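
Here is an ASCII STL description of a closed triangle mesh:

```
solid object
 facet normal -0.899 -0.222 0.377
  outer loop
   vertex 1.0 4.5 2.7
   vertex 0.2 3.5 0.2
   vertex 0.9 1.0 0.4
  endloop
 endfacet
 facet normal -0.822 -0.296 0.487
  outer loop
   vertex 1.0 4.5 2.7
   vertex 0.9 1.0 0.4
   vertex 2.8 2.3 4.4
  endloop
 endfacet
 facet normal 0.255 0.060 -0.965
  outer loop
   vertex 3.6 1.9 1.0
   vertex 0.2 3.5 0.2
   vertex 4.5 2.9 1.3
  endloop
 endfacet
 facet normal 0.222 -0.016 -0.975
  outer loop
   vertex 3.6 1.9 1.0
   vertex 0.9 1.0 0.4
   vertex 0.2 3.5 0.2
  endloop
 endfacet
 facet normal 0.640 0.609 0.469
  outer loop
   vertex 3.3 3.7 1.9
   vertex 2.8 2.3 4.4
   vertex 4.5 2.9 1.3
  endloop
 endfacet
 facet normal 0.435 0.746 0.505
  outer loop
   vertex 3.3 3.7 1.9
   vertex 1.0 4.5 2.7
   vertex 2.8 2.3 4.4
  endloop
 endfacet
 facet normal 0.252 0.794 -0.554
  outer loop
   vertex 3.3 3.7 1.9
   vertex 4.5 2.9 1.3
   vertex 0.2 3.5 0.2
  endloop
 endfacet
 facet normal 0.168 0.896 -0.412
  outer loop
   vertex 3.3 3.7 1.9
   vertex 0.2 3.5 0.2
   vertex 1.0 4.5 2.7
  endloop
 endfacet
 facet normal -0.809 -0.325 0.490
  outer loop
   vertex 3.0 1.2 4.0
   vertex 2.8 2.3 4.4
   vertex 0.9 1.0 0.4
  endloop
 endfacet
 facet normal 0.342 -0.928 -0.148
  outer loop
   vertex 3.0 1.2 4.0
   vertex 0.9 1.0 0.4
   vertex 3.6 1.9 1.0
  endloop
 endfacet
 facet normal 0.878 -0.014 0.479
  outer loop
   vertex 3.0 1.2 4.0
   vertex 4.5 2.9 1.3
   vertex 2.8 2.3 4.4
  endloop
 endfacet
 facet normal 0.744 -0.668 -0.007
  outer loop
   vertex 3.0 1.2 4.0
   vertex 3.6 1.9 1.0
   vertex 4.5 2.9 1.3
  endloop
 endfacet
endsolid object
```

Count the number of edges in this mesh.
18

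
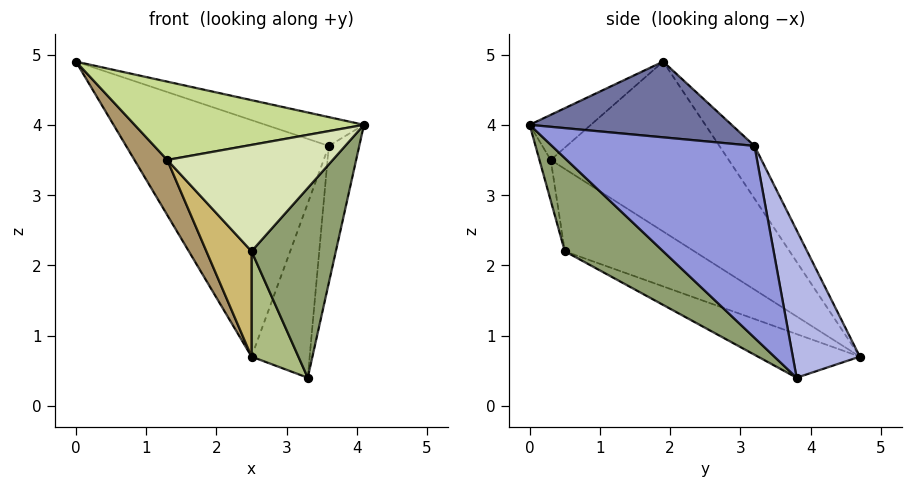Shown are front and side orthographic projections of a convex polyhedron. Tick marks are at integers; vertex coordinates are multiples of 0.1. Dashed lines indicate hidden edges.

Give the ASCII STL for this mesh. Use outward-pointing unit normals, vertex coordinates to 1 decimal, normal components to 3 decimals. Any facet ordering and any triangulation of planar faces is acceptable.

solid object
 facet normal 0.270 0.132 0.954
  outer loop
   vertex 3.6 3.2 3.7
   vertex 0.0 1.9 4.9
   vertex 4.1 0.0 4.0
  endloop
 endfacet
 facet normal -0.149 0.861 0.485
  outer loop
   vertex 3.6 3.2 3.7
   vertex 2.5 4.7 0.7
   vertex 0.0 1.9 4.9
  endloop
 endfacet
 facet normal 0.987 0.148 -0.063
  outer loop
   vertex 3.6 3.2 3.7
   vertex 4.1 0.0 4.0
   vertex 3.3 3.8 0.4
  endloop
 endfacet
 facet normal 0.755 0.654 0.050
  outer loop
   vertex 3.6 3.2 3.7
   vertex 3.3 3.8 0.4
   vertex 2.5 4.7 0.7
  endloop
 endfacet
 facet normal 0.577 -0.494 -0.650
  outer loop
   vertex 2.5 0.5 2.2
   vertex 3.3 3.8 0.4
   vertex 4.1 0.0 4.0
  endloop
 endfacet
 facet normal -0.590 -0.271 -0.760
  outer loop
   vertex 2.5 0.5 2.2
   vertex 2.5 4.7 0.7
   vertex 3.3 3.8 0.4
  endloop
 endfacet
 facet normal -0.195 -0.731 0.654
  outer loop
   vertex 1.3 0.3 3.5
   vertex 4.1 0.0 4.0
   vertex 0.0 1.9 4.9
  endloop
 endfacet
 facet normal -0.067 -0.975 -0.212
  outer loop
   vertex 1.3 0.3 3.5
   vertex 2.5 0.5 2.2
   vertex 4.1 0.0 4.0
  endloop
 endfacet
 facet normal -0.803 -0.148 -0.577
  outer loop
   vertex 1.3 0.3 3.5
   vertex 0.0 1.9 4.9
   vertex 2.5 4.7 0.7
  endloop
 endfacet
 facet normal -0.694 -0.242 -0.678
  outer loop
   vertex 1.3 0.3 3.5
   vertex 2.5 4.7 0.7
   vertex 2.5 0.5 2.2
  endloop
 endfacet
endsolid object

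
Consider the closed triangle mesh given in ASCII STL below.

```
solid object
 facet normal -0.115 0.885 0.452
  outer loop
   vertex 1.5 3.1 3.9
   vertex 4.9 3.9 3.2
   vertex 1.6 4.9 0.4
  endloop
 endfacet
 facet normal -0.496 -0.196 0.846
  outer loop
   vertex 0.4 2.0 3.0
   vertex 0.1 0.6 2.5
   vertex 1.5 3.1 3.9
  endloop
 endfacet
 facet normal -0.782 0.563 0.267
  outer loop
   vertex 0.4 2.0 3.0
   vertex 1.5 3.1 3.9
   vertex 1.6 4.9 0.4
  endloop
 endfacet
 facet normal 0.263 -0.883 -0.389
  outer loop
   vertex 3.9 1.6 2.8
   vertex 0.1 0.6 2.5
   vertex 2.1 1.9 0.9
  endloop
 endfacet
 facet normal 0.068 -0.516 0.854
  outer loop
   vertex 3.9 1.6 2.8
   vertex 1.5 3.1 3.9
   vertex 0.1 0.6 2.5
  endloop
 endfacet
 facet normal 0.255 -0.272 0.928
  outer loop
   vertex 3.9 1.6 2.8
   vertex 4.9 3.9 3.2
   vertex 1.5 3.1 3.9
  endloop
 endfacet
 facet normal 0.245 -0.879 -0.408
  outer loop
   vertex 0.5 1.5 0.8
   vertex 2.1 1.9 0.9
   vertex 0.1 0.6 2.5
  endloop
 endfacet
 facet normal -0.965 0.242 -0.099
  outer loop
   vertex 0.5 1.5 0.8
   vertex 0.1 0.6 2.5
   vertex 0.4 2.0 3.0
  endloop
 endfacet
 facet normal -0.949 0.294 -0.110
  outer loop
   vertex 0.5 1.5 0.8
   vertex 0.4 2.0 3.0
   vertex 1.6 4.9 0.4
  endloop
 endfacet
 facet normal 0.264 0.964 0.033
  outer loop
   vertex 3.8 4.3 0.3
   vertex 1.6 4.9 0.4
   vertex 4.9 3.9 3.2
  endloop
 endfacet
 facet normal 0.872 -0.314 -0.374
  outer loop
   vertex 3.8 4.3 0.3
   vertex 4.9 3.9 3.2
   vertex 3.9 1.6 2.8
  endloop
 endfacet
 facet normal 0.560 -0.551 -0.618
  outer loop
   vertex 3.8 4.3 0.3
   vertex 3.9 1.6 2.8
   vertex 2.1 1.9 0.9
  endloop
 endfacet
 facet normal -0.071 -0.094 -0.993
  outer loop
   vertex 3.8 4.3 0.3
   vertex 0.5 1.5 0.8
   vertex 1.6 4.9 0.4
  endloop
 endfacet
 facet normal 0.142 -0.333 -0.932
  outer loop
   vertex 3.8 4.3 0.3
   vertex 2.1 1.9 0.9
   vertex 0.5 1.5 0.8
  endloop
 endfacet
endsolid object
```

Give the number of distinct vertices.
9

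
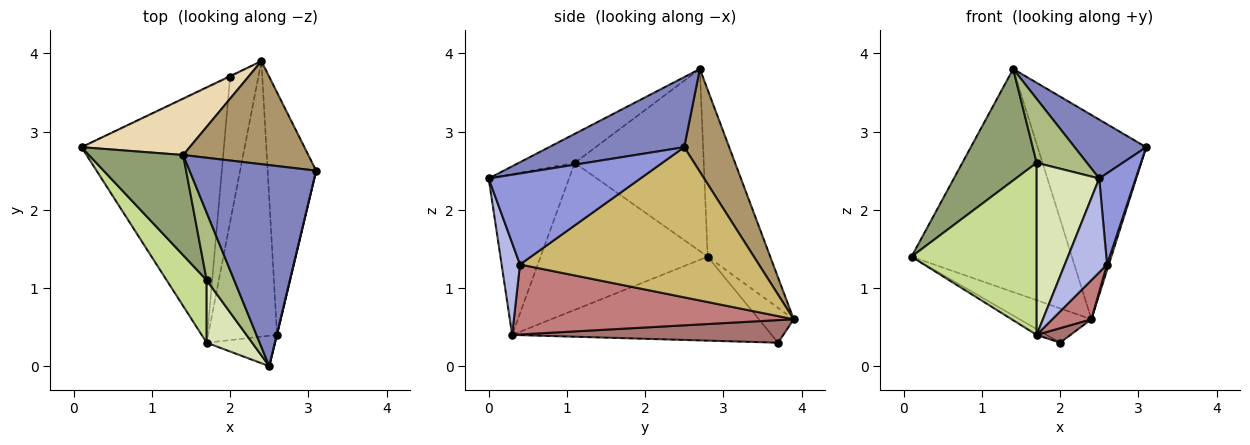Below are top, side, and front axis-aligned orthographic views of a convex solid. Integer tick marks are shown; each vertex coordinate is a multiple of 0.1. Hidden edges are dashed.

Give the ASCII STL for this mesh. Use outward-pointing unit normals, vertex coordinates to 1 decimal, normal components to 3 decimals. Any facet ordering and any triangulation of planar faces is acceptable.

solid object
 facet normal -0.508 0.019 -0.861
  outer loop
   vertex 1.7 0.3 0.4
   vertex 0.1 2.8 1.4
   vertex 2.0 3.7 0.3
  endloop
 endfacet
 facet normal 0.469 -0.248 0.847
  outer loop
   vertex 1.4 2.7 3.8
   vertex 2.5 0.0 2.4
   vertex 3.1 2.5 2.8
  endloop
 endfacet
 facet normal 0.972 -0.234 0.003
  outer loop
   vertex 2.6 0.4 1.3
   vertex 3.1 2.5 2.8
   vertex 2.5 0.0 2.4
  endloop
 endfacet
 facet normal 0.383 -0.879 -0.285
  outer loop
   vertex 2.6 0.4 1.3
   vertex 2.5 0.0 2.4
   vertex 1.7 0.3 0.4
  endloop
 endfacet
 facet normal -0.791 -0.455 0.409
  outer loop
   vertex 1.7 1.1 2.6
   vertex 1.4 2.7 3.8
   vertex 0.1 2.8 1.4
  endloop
 endfacet
 facet normal -0.607 -0.546 0.577
  outer loop
   vertex 1.7 1.1 2.6
   vertex 2.5 0.0 2.4
   vertex 1.4 2.7 3.8
  endloop
 endfacet
 facet normal -0.782 -0.586 0.213
  outer loop
   vertex 1.7 1.1 2.6
   vertex 0.1 2.8 1.4
   vertex 1.7 0.3 0.4
  endloop
 endfacet
 facet normal -0.770 -0.600 0.218
  outer loop
   vertex 1.7 1.1 2.6
   vertex 1.7 0.3 0.4
   vertex 2.5 0.0 2.4
  endloop
 endfacet
 facet normal 0.347 0.837 0.422
  outer loop
   vertex 2.4 3.9 0.6
   vertex 1.4 2.7 3.8
   vertex 3.1 2.5 2.8
  endloop
 endfacet
 facet normal 0.952 -0.007 -0.307
  outer loop
   vertex 2.4 3.9 0.6
   vertex 3.1 2.5 2.8
   vertex 2.6 0.4 1.3
  endloop
 endfacet
 facet normal -0.436 0.900 -0.018
  outer loop
   vertex 2.4 3.9 0.6
   vertex 2.0 3.7 0.3
   vertex 0.1 2.8 1.4
  endloop
 endfacet
 facet normal -0.354 0.907 0.229
  outer loop
   vertex 2.4 3.9 0.6
   vertex 0.1 2.8 1.4
   vertex 1.4 2.7 3.8
  endloop
 endfacet
 facet normal 0.623 -0.078 -0.778
  outer loop
   vertex 2.4 3.9 0.6
   vertex 1.7 0.3 0.4
   vertex 2.0 3.7 0.3
  endloop
 endfacet
 facet normal 0.709 -0.099 -0.698
  outer loop
   vertex 2.4 3.9 0.6
   vertex 2.6 0.4 1.3
   vertex 1.7 0.3 0.4
  endloop
 endfacet
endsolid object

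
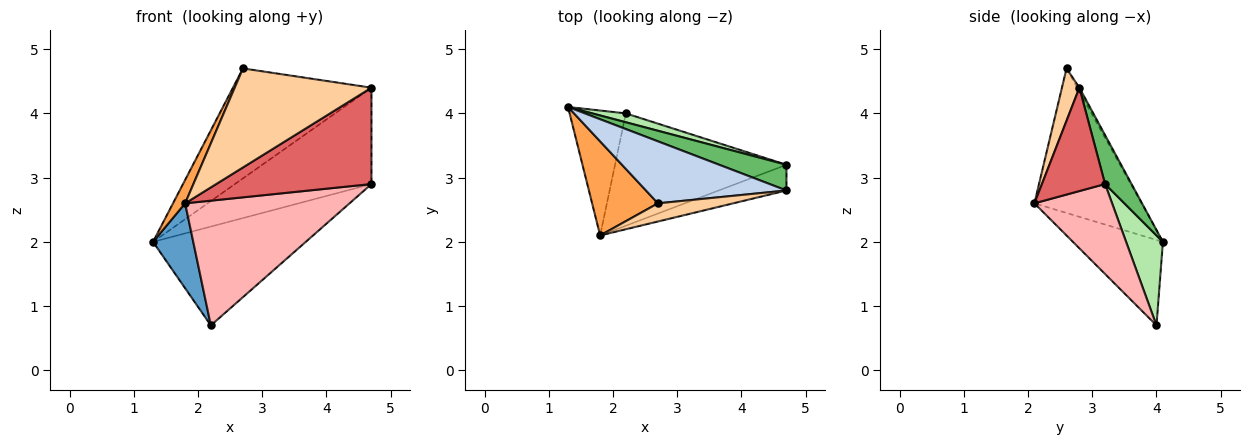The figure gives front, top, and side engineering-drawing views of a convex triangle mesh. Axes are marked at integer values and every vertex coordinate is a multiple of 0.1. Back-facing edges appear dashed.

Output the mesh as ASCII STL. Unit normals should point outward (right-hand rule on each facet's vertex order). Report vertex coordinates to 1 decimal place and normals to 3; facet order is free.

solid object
 facet normal -0.783 -0.350 -0.515
  outer loop
   vertex 2.2 4.0 0.7
   vertex 1.8 2.1 2.6
   vertex 1.3 4.1 2.0
  endloop
 endfacet
 facet normal -0.013 0.871 0.491
  outer loop
   vertex 2.7 2.6 4.7
   vertex 4.7 2.8 4.4
   vertex 1.3 4.1 2.0
  endloop
 endfacet
 facet normal -0.905 -0.103 0.412
  outer loop
   vertex 2.7 2.6 4.7
   vertex 1.3 4.1 2.0
   vertex 1.8 2.1 2.6
  endloop
 endfacet
 facet normal 0.124 -0.976 0.179
  outer loop
   vertex 2.7 2.6 4.7
   vertex 1.8 2.1 2.6
   vertex 4.7 2.8 4.4
  endloop
 endfacet
 facet normal 0.184 0.950 0.253
  outer loop
   vertex 4.7 3.2 2.9
   vertex 1.3 4.1 2.0
   vertex 4.7 2.8 4.4
  endloop
 endfacet
 facet normal 0.233 0.968 0.087
  outer loop
   vertex 4.7 3.2 2.9
   vertex 2.2 4.0 0.7
   vertex 1.3 4.1 2.0
  endloop
 endfacet
 facet normal 0.366 -0.899 -0.240
  outer loop
   vertex 4.7 3.2 2.9
   vertex 4.7 2.8 4.4
   vertex 1.8 2.1 2.6
  endloop
 endfacet
 facet normal 0.331 -0.701 -0.631
  outer loop
   vertex 4.7 3.2 2.9
   vertex 1.8 2.1 2.6
   vertex 2.2 4.0 0.7
  endloop
 endfacet
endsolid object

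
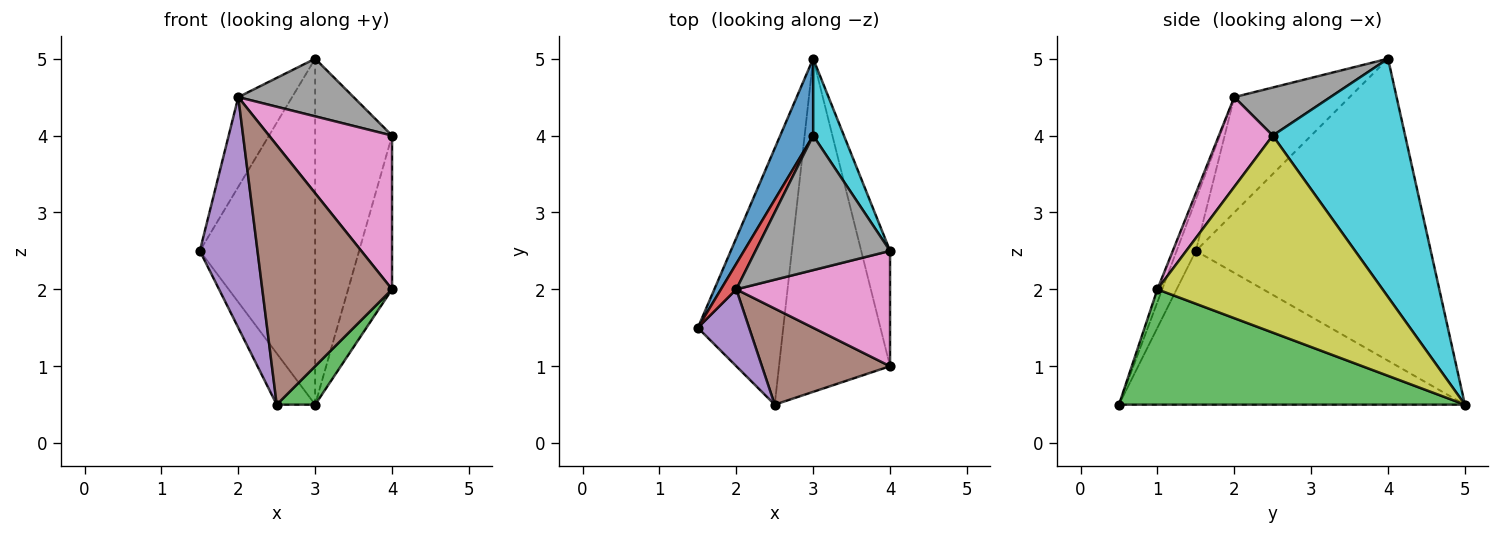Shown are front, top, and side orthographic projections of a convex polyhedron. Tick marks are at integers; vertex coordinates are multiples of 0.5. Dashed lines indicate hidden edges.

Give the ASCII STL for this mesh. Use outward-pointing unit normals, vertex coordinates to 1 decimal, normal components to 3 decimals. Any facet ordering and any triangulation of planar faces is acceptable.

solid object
 facet normal -0.893 0.439 0.097
  outer loop
   vertex 3.0 4.0 5.0
   vertex 3.0 5.0 0.5
   vertex 1.5 1.5 2.5
  endloop
 endfacet
 facet normal -0.870 0.097 -0.483
  outer loop
   vertex 2.5 0.5 0.5
   vertex 1.5 1.5 2.5
   vertex 3.0 5.0 0.5
  endloop
 endfacet
 facet normal 0.718 -0.080 -0.691
  outer loop
   vertex 2.5 0.5 0.5
   vertex 3.0 5.0 0.5
   vertex 4.0 1.0 2.0
  endloop
 endfacet
 facet normal -0.900 0.420 0.120
  outer loop
   vertex 2.0 2.0 4.5
   vertex 3.0 4.0 5.0
   vertex 1.5 1.5 2.5
  endloop
 endfacet
 facet normal -0.302 -0.905 0.302
  outer loop
   vertex 2.0 2.0 4.5
   vertex 1.5 1.5 2.5
   vertex 2.5 0.5 0.5
  endloop
 endfacet
 facet normal -0.035 -0.937 0.347
  outer loop
   vertex 2.0 2.0 4.5
   vertex 2.5 0.5 0.5
   vertex 4.0 1.0 2.0
  endloop
 endfacet
 facet normal 0.330 -0.755 0.566
  outer loop
   vertex 4.0 2.5 4.0
   vertex 2.0 2.0 4.5
   vertex 4.0 1.0 2.0
  endloop
 endfacet
 facet normal 0.312 -0.374 0.873
  outer loop
   vertex 4.0 2.5 4.0
   vertex 3.0 4.0 5.0
   vertex 2.0 2.0 4.5
  endloop
 endfacet
 facet normal 0.972 0.190 -0.142
  outer loop
   vertex 4.0 2.5 4.0
   vertex 4.0 1.0 2.0
   vertex 3.0 5.0 0.5
  endloop
 endfacet
 facet normal 0.859 0.499 0.111
  outer loop
   vertex 4.0 2.5 4.0
   vertex 3.0 5.0 0.5
   vertex 3.0 4.0 5.0
  endloop
 endfacet
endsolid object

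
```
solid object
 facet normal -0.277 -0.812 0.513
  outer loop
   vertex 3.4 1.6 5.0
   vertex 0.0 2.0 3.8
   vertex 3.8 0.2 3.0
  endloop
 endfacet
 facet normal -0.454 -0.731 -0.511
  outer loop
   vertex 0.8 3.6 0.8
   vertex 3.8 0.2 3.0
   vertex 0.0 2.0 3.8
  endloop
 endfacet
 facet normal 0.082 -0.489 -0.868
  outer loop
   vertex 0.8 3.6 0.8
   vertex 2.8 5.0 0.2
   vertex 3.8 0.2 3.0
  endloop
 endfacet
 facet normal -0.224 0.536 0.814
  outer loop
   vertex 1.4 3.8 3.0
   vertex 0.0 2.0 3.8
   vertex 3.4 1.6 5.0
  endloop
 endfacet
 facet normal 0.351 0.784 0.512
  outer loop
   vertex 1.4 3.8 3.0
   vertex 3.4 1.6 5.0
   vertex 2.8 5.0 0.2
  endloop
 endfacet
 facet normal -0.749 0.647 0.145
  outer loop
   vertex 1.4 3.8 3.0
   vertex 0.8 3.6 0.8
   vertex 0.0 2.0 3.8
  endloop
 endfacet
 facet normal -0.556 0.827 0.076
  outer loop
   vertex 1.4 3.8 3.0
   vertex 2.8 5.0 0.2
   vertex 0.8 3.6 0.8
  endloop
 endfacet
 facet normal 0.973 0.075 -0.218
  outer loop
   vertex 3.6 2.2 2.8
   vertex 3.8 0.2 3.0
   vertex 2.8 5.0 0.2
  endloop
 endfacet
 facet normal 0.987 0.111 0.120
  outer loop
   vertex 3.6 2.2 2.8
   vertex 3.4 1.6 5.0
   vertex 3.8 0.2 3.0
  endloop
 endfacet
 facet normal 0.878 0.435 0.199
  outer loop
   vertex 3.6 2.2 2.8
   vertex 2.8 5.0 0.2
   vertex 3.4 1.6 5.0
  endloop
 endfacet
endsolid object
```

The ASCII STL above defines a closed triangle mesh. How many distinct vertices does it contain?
7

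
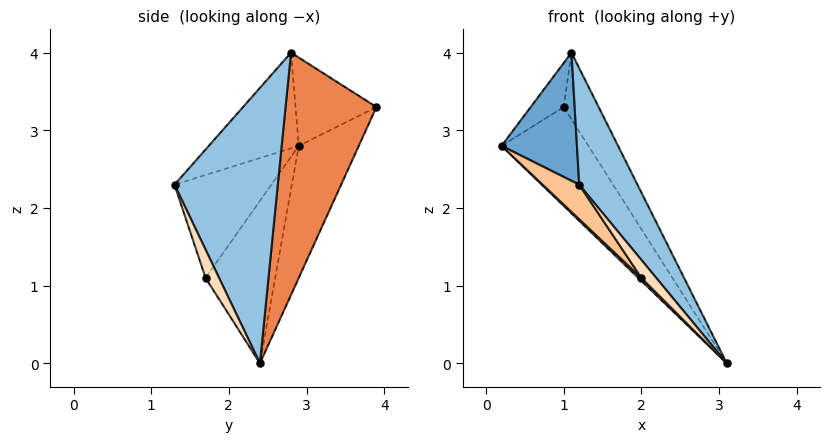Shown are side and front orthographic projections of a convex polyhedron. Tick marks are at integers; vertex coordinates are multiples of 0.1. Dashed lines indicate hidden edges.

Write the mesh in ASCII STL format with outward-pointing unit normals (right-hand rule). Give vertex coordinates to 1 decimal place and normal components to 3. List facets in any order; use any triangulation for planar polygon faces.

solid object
 facet normal -0.680 -0.569 0.462
  outer loop
   vertex 1.1 2.8 4.0
   vertex 0.2 2.9 2.8
   vertex 1.2 1.3 2.3
  endloop
 endfacet
 facet normal 0.784 -0.442 0.436
  outer loop
   vertex 1.1 2.8 4.0
   vertex 1.2 1.3 2.3
   vertex 3.1 2.4 0.0
  endloop
 endfacet
 facet normal -0.458 0.663 -0.593
  outer loop
   vertex 1.0 3.9 3.3
   vertex 3.1 2.4 0.0
   vertex 0.2 2.9 2.8
  endloop
 endfacet
 facet normal -0.749 0.306 0.587
  outer loop
   vertex 1.0 3.9 3.3
   vertex 0.2 2.9 2.8
   vertex 1.1 2.8 4.0
  endloop
 endfacet
 facet normal 0.857 0.330 0.396
  outer loop
   vertex 1.0 3.9 3.3
   vertex 1.1 2.8 4.0
   vertex 3.1 2.4 0.0
  endloop
 endfacet
 facet normal -0.697 -0.031 -0.716
  outer loop
   vertex 2.0 1.7 1.1
   vertex 0.2 2.9 2.8
   vertex 3.1 2.4 0.0
  endloop
 endfacet
 facet normal -0.752 -0.284 -0.596
  outer loop
   vertex 2.0 1.7 1.1
   vertex 1.2 1.3 2.3
   vertex 0.2 2.9 2.8
  endloop
 endfacet
 facet normal 0.659 -0.725 0.198
  outer loop
   vertex 2.0 1.7 1.1
   vertex 3.1 2.4 0.0
   vertex 1.2 1.3 2.3
  endloop
 endfacet
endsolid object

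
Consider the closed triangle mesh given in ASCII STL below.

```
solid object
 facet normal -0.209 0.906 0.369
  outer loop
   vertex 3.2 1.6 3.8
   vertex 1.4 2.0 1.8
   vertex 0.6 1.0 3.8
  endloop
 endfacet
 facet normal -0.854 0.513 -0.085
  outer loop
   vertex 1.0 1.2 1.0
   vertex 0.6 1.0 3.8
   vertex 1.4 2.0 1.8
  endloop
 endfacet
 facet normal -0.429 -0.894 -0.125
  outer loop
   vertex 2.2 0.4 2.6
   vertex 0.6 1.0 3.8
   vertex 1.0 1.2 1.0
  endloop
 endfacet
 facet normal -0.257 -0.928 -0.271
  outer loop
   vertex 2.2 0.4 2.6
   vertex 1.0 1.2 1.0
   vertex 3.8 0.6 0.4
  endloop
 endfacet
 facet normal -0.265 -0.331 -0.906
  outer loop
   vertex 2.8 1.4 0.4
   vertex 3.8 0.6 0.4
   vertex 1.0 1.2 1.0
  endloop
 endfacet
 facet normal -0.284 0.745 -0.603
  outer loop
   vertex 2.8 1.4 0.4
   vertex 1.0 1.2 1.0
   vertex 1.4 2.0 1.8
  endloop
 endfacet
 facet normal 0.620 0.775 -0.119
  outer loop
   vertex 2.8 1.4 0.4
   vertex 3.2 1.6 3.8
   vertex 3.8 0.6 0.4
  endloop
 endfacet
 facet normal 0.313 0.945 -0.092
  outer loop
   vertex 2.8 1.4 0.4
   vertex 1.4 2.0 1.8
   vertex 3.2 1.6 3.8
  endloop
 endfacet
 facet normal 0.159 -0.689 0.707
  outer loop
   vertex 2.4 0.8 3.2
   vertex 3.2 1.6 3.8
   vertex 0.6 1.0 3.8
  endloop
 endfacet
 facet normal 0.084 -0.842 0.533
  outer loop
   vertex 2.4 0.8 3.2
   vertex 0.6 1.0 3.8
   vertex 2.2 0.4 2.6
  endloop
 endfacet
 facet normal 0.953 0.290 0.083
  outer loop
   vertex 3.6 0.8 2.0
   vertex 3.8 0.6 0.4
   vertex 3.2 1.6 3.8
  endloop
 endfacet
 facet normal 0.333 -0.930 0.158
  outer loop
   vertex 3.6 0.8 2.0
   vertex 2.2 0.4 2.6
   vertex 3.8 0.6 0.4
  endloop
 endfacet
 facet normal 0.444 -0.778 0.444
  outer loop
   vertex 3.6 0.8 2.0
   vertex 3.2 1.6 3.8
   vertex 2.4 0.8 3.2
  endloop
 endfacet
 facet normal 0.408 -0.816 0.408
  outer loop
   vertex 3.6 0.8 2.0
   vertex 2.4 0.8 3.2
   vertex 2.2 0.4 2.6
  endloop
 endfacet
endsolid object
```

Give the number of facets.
14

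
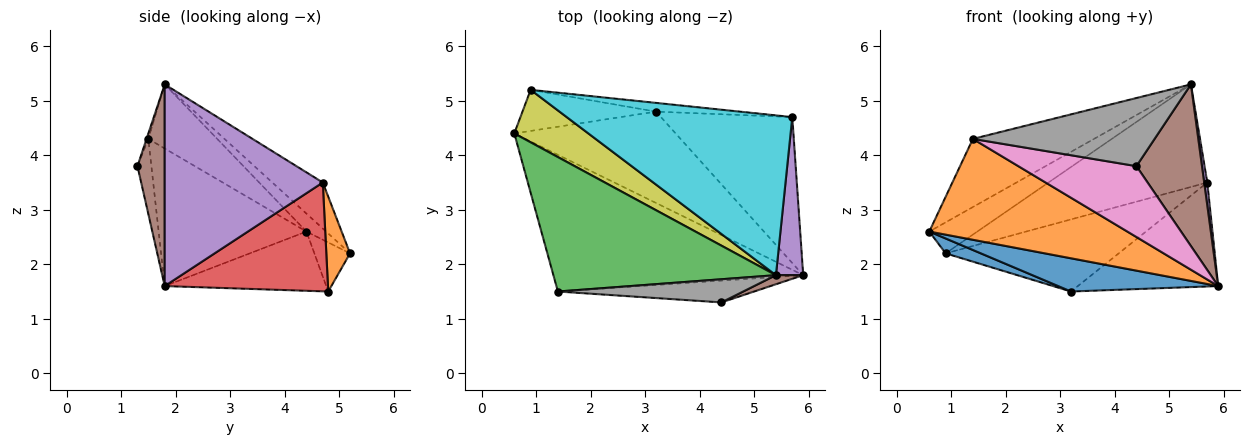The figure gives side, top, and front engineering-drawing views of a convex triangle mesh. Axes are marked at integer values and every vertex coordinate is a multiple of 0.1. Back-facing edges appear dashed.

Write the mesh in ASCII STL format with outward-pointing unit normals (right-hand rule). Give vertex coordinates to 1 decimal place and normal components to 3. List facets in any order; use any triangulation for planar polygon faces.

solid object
 facet normal -0.326 -0.323 -0.888
  outer loop
   vertex 3.2 4.8 1.5
   vertex 5.9 1.8 1.6
   vertex 0.6 4.4 2.6
  endloop
 endfacet
 facet normal -0.405 -0.543 -0.736
  outer loop
   vertex 1.4 1.5 4.3
   vertex 0.6 4.4 2.6
   vertex 5.9 1.8 1.6
  endloop
 endfacet
 facet normal -0.249 0.438 0.864
  outer loop
   vertex 1.4 1.5 4.3
   vertex 5.4 1.8 5.3
   vertex 0.6 4.4 2.6
  endloop
 endfacet
 facet normal 0.559 0.481 -0.675
  outer loop
   vertex 5.7 4.7 3.5
   vertex 5.9 1.8 1.6
   vertex 3.2 4.8 1.5
  endloop
 endfacet
 facet normal 0.991 -0.019 0.134
  outer loop
   vertex 5.7 4.7 3.5
   vertex 5.4 1.8 5.3
   vertex 5.9 1.8 1.6
  endloop
 endfacet
 facet normal 0.383 -0.922 0.052
  outer loop
   vertex 4.4 1.3 3.8
   vertex 5.9 1.8 1.6
   vertex 5.4 1.8 5.3
  endloop
 endfacet
 facet normal -0.112 -0.950 -0.292
  outer loop
   vertex 4.4 1.3 3.8
   vertex 1.4 1.5 4.3
   vertex 5.9 1.8 1.6
  endloop
 endfacet
 facet normal -0.009 -0.947 0.322
  outer loop
   vertex 4.4 1.3 3.8
   vertex 5.4 1.8 5.3
   vertex 1.4 1.5 4.3
  endloop
 endfacet
 facet normal -0.204 0.498 0.843
  outer loop
   vertex 0.9 5.2 2.2
   vertex 0.6 4.4 2.6
   vertex 5.4 1.8 5.3
  endloop
 endfacet
 facet normal -0.169 0.532 0.829
  outer loop
   vertex 0.9 5.2 2.2
   vertex 5.4 1.8 5.3
   vertex 5.7 4.7 3.5
  endloop
 endfacet
 facet normal -0.326 -0.322 -0.889
  outer loop
   vertex 0.9 5.2 2.2
   vertex 3.2 4.8 1.5
   vertex 0.6 4.4 2.6
  endloop
 endfacet
 facet normal 0.135 0.984 -0.119
  outer loop
   vertex 0.9 5.2 2.2
   vertex 5.7 4.7 3.5
   vertex 3.2 4.8 1.5
  endloop
 endfacet
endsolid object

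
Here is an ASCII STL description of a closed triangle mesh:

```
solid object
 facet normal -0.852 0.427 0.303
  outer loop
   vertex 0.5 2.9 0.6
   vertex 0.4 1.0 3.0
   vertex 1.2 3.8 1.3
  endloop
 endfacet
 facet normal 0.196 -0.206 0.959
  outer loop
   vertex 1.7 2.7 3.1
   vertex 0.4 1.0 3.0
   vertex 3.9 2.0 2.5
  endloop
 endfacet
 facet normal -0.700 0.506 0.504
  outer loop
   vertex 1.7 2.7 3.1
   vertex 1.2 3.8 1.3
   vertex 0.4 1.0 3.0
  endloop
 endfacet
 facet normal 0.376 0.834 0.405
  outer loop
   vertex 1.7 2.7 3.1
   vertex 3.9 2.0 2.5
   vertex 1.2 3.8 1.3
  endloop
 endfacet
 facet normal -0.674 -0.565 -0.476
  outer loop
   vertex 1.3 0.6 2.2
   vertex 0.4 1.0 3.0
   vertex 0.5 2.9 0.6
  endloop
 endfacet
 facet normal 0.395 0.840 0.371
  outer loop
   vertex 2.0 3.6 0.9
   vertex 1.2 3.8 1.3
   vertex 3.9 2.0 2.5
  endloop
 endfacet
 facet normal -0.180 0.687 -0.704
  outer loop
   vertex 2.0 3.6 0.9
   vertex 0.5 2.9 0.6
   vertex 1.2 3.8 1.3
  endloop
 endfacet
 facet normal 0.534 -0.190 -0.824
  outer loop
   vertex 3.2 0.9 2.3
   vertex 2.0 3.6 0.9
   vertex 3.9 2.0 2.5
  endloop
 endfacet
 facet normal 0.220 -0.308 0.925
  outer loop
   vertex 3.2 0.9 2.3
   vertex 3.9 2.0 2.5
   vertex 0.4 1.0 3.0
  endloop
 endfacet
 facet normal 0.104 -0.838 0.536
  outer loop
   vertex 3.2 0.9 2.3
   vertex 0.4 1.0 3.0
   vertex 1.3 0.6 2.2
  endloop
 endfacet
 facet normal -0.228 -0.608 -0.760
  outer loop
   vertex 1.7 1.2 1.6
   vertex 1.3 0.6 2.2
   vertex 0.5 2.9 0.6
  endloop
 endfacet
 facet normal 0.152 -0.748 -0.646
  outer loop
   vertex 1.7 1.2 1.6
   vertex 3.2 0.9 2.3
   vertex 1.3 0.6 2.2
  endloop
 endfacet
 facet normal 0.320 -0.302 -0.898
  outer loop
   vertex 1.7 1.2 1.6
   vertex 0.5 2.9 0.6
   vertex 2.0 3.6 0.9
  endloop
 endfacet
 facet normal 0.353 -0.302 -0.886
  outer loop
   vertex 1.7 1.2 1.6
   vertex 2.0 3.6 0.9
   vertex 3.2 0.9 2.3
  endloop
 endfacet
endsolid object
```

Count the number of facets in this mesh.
14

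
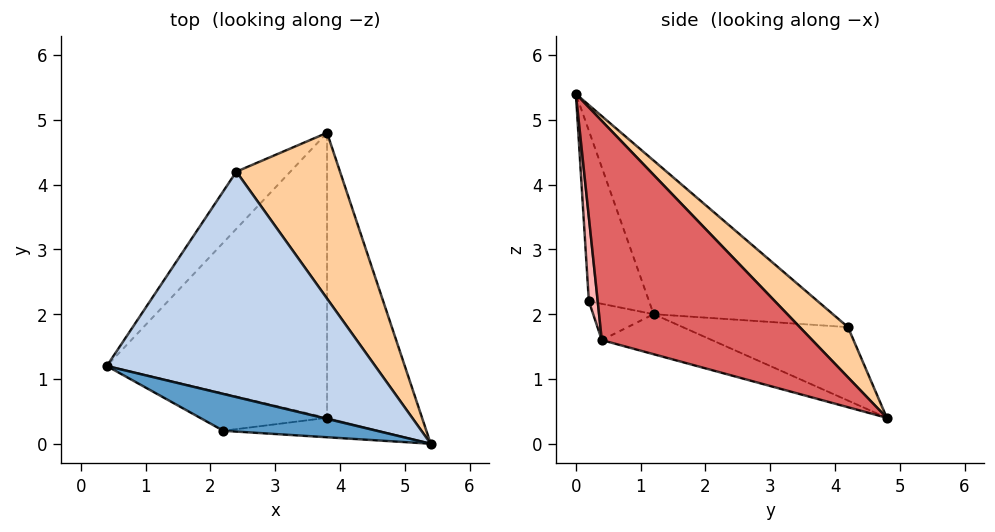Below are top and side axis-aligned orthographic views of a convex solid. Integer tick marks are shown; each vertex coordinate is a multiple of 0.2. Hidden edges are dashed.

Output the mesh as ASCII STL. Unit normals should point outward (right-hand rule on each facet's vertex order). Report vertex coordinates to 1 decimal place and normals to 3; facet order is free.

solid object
 facet normal -0.475 -0.770 0.427
  outer loop
   vertex 2.2 0.2 2.2
   vertex 5.4 0.0 5.4
   vertex 0.4 1.2 2.0
  endloop
 endfacet
 facet normal -0.463 0.363 0.809
  outer loop
   vertex 2.4 4.2 1.8
   vertex 0.4 1.2 2.0
   vertex 5.4 0.0 5.4
  endloop
 endfacet
 facet normal -0.721 0.445 -0.530
  outer loop
   vertex 2.4 4.2 1.8
   vertex 3.8 4.8 0.4
   vertex 0.4 1.2 2.0
  endloop
 endfacet
 facet normal 0.296 0.735 0.611
  outer loop
   vertex 2.4 4.2 1.8
   vertex 5.4 0.0 5.4
   vertex 3.8 4.8 0.4
  endloop
 endfacet
 facet normal -0.173 -0.259 -0.950
  outer loop
   vertex 3.8 0.4 1.6
   vertex 0.4 1.2 2.0
   vertex 3.8 4.8 0.4
  endloop
 endfacet
 facet normal -0.226 -0.566 -0.793
  outer loop
   vertex 3.8 0.4 1.6
   vertex 2.2 0.2 2.2
   vertex 0.4 1.2 2.0
  endloop
 endfacet
 facet normal 0.912 -0.108 -0.395
  outer loop
   vertex 3.8 0.4 1.6
   vertex 3.8 4.8 0.4
   vertex 5.4 0.0 5.4
  endloop
 endfacet
 facet normal 0.073 -0.988 -0.135
  outer loop
   vertex 3.8 0.4 1.6
   vertex 5.4 0.0 5.4
   vertex 2.2 0.2 2.2
  endloop
 endfacet
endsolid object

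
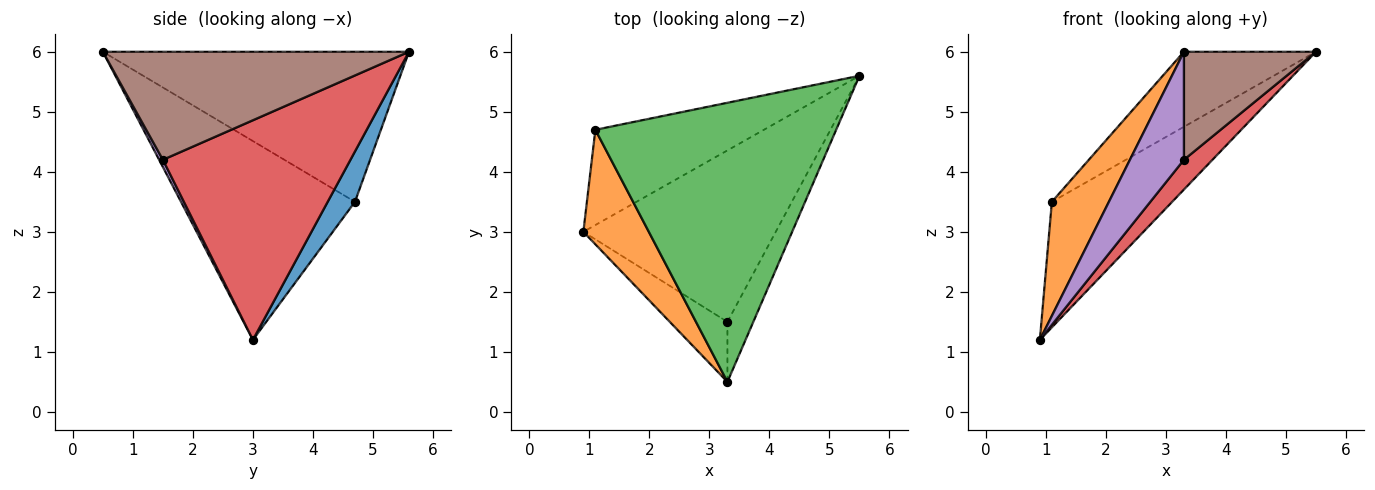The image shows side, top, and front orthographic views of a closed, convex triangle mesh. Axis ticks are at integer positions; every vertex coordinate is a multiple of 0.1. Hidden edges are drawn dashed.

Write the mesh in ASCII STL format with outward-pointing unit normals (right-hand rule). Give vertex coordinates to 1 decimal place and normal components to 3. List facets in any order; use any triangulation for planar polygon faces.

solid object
 facet normal 0.178 0.784 -0.595
  outer loop
   vertex 1.1 4.7 3.5
   vertex 5.5 5.6 6.0
   vertex 0.9 3.0 1.2
  endloop
 endfacet
 facet normal -0.907 -0.297 0.299
  outer loop
   vertex 1.1 4.7 3.5
   vertex 0.9 3.0 1.2
   vertex 3.3 0.5 6.0
  endloop
 endfacet
 facet normal -0.516 0.222 0.827
  outer loop
   vertex 1.1 4.7 3.5
   vertex 3.3 0.5 6.0
   vertex 5.5 5.6 6.0
  endloop
 endfacet
 facet normal 0.747 -0.114 -0.655
  outer loop
   vertex 3.3 1.5 4.2
   vertex 0.9 3.0 1.2
   vertex 5.5 5.6 6.0
  endloop
 endfacet
 facet normal 0.061 -0.873 -0.485
  outer loop
   vertex 3.3 1.5 4.2
   vertex 3.3 0.5 6.0
   vertex 0.9 3.0 1.2
  endloop
 endfacet
 facet normal 0.897 -0.387 -0.215
  outer loop
   vertex 3.3 1.5 4.2
   vertex 5.5 5.6 6.0
   vertex 3.3 0.5 6.0
  endloop
 endfacet
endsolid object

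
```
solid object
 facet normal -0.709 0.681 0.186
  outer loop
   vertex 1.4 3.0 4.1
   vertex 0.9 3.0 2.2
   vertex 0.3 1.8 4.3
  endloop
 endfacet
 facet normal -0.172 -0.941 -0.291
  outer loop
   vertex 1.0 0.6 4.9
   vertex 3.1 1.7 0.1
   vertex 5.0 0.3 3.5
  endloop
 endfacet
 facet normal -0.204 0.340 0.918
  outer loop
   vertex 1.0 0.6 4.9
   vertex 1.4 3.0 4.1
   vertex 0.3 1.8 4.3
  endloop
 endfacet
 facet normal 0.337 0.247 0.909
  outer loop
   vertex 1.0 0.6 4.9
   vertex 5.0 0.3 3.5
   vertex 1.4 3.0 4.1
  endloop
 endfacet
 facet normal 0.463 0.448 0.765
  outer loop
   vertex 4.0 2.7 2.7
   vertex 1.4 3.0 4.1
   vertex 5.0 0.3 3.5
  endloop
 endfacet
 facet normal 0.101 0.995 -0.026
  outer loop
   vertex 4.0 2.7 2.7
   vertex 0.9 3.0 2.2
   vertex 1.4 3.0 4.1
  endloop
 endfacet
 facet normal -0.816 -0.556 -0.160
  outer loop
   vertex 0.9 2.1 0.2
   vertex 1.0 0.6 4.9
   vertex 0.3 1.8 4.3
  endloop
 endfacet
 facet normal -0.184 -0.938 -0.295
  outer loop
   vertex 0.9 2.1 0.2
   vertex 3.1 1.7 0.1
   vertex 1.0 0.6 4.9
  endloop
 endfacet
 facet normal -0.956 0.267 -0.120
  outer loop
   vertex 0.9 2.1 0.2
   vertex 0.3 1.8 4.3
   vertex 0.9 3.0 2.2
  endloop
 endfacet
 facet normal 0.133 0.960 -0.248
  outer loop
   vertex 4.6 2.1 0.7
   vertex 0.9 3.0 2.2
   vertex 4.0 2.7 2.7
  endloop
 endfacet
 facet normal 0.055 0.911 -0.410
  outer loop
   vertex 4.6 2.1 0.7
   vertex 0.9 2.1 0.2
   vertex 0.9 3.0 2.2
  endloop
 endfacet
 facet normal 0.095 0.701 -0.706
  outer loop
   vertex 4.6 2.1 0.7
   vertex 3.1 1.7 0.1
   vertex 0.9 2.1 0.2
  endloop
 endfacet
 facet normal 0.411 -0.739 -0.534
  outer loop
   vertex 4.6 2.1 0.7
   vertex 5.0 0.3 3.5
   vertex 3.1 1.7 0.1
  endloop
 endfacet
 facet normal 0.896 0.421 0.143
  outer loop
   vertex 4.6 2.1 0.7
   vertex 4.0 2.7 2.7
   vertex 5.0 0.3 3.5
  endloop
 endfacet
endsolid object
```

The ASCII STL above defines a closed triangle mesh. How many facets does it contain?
14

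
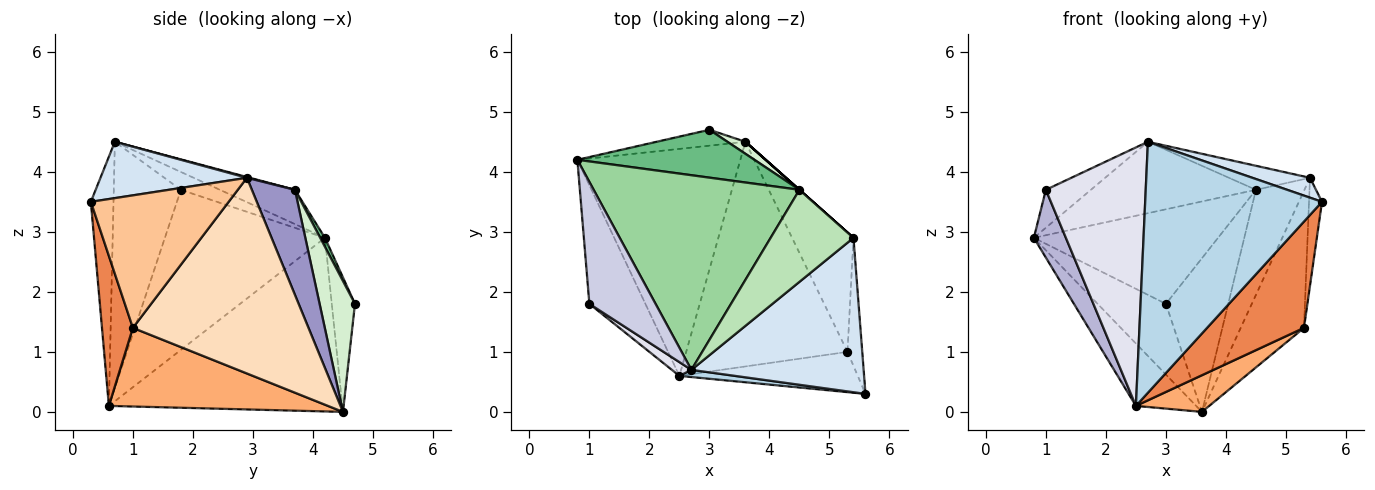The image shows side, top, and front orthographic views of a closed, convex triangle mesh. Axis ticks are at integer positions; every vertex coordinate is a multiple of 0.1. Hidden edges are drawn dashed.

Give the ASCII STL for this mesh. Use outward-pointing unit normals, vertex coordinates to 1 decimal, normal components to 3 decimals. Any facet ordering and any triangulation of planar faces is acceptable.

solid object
 facet normal -0.314 0.926 -0.208
  outer loop
   vertex 3.0 4.7 1.8
   vertex 3.6 4.5 0.0
   vertex 0.8 4.2 2.9
  endloop
 endfacet
 facet normal -0.716 0.185 -0.673
  outer loop
   vertex 2.5 0.6 0.1
   vertex 0.8 4.2 2.9
   vertex 3.6 4.5 0.0
  endloop
 endfacet
 facet normal -0.127 -0.991 0.028
  outer loop
   vertex 2.7 0.7 4.5
   vertex 2.5 0.6 0.1
   vertex 5.6 0.3 3.5
  endloop
 endfacet
 facet normal 0.309 -0.121 0.943
  outer loop
   vertex 2.7 0.7 4.5
   vertex 5.6 0.3 3.5
   vertex 5.4 2.9 3.9
  endloop
 endfacet
 facet normal 0.286 -0.896 -0.340
  outer loop
   vertex 5.3 1.0 1.4
   vertex 5.6 0.3 3.5
   vertex 2.5 0.6 0.1
  endloop
 endfacet
 facet normal 0.434 -0.145 -0.889
  outer loop
   vertex 5.3 1.0 1.4
   vertex 2.5 0.6 0.1
   vertex 3.6 4.5 0.0
  endloop
 endfacet
 facet normal 0.990 0.093 -0.110
  outer loop
   vertex 5.3 1.0 1.4
   vertex 5.4 2.9 3.9
   vertex 5.6 0.3 3.5
  endloop
 endfacet
 facet normal 0.902 0.325 -0.283
  outer loop
   vertex 5.3 1.0 1.4
   vertex 3.6 4.5 0.0
   vertex 5.4 2.9 3.9
  endloop
 endfacet
 facet normal 0.023 0.892 0.451
  outer loop
   vertex 4.5 3.7 3.7
   vertex 3.0 4.7 1.8
   vertex 0.8 4.2 2.9
  endloop
 endfacet
 facet normal -0.155 0.340 0.928
  outer loop
   vertex 4.5 3.7 3.7
   vertex 0.8 4.2 2.9
   vertex 2.7 0.7 4.5
  endloop
 endfacet
 facet normal 0.009 0.252 0.968
  outer loop
   vertex 4.5 3.7 3.7
   vertex 2.7 0.7 4.5
   vertex 5.4 2.9 3.9
  endloop
 endfacet
 facet normal 0.493 0.868 0.068
  outer loop
   vertex 4.5 3.7 3.7
   vertex 3.6 4.5 0.0
   vertex 3.0 4.7 1.8
  endloop
 endfacet
 facet normal 0.664 0.747 0.000
  outer loop
   vertex 4.5 3.7 3.7
   vertex 5.4 2.9 3.9
   vertex 3.6 4.5 0.0
  endloop
 endfacet
 facet normal -0.927 -0.185 -0.325
  outer loop
   vertex 1.0 1.8 3.7
   vertex 0.8 4.2 2.9
   vertex 2.5 0.6 0.1
  endloop
 endfacet
 facet normal -0.249 0.288 0.925
  outer loop
   vertex 1.0 1.8 3.7
   vertex 2.7 0.7 4.5
   vertex 0.8 4.2 2.9
  endloop
 endfacet
 facet normal -0.557 -0.829 0.044
  outer loop
   vertex 1.0 1.8 3.7
   vertex 2.5 0.6 0.1
   vertex 2.7 0.7 4.5
  endloop
 endfacet
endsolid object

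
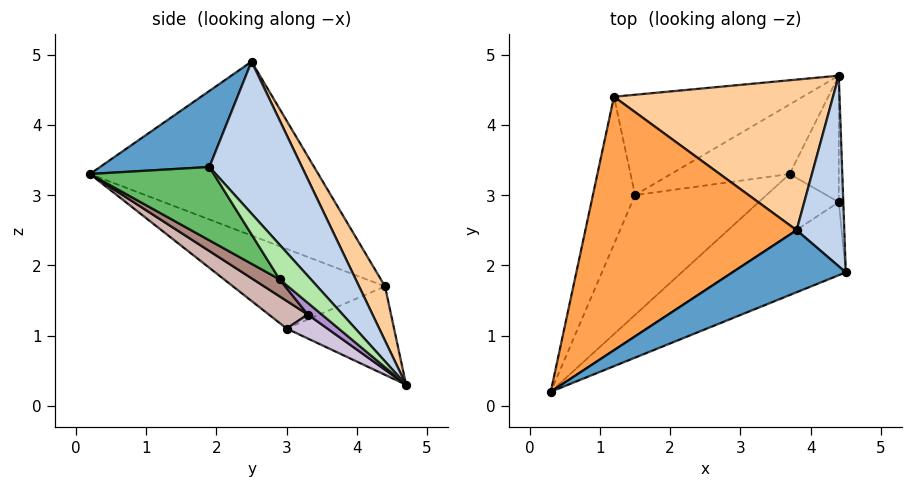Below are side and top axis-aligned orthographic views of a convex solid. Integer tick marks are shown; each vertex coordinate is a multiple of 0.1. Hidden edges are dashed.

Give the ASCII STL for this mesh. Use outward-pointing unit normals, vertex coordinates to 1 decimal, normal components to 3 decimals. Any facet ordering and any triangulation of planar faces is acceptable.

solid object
 facet normal 0.320 -0.819 0.477
  outer loop
   vertex 3.8 2.5 4.9
   vertex 0.3 0.2 3.3
   vertex 4.5 1.9 3.4
  endloop
 endfacet
 facet normal 0.896 0.343 0.281
  outer loop
   vertex 3.8 2.5 4.9
   vertex 4.5 1.9 3.4
   vertex 4.4 4.7 0.3
  endloop
 endfacet
 facet normal -0.584 0.395 0.709
  outer loop
   vertex 1.2 4.4 1.7
   vertex 0.3 0.2 3.3
   vertex 3.8 2.5 4.9
  endloop
 endfacet
 facet normal 0.109 0.891 0.440
  outer loop
   vertex 1.2 4.4 1.7
   vertex 3.8 2.5 4.9
   vertex 4.4 4.7 0.3
  endloop
 endfacet
 facet normal 0.332 -0.790 -0.515
  outer loop
   vertex 4.4 2.9 1.8
   vertex 4.5 1.9 3.4
   vertex 0.3 0.2 3.3
  endloop
 endfacet
 facet normal 0.986 -0.107 -0.129
  outer loop
   vertex 4.4 2.9 1.8
   vertex 4.4 4.7 0.3
   vertex 4.5 1.9 3.4
  endloop
 endfacet
 facet normal -0.884 0.011 -0.468
  outer loop
   vertex 1.5 3.0 1.1
   vertex 0.3 0.2 3.3
   vertex 1.2 4.4 1.7
  endloop
 endfacet
 facet normal -0.406 0.285 -0.868
  outer loop
   vertex 1.5 3.0 1.1
   vertex 1.2 4.4 1.7
   vertex 4.4 4.7 0.3
  endloop
 endfacet
 facet normal 0.180 -0.630 -0.756
  outer loop
   vertex 3.7 3.3 1.3
   vertex 4.4 4.7 0.3
   vertex 4.4 2.9 1.8
  endloop
 endfacet
 facet normal 0.155 -0.624 -0.766
  outer loop
   vertex 3.7 3.3 1.3
   vertex 1.5 3.0 1.1
   vertex 4.4 4.7 0.3
  endloop
 endfacet
 facet normal 0.158 -0.652 -0.742
  outer loop
   vertex 3.7 3.3 1.3
   vertex 4.4 2.9 1.8
   vertex 0.3 0.2 3.3
  endloop
 endfacet
 facet normal 0.156 -0.651 -0.743
  outer loop
   vertex 3.7 3.3 1.3
   vertex 0.3 0.2 3.3
   vertex 1.5 3.0 1.1
  endloop
 endfacet
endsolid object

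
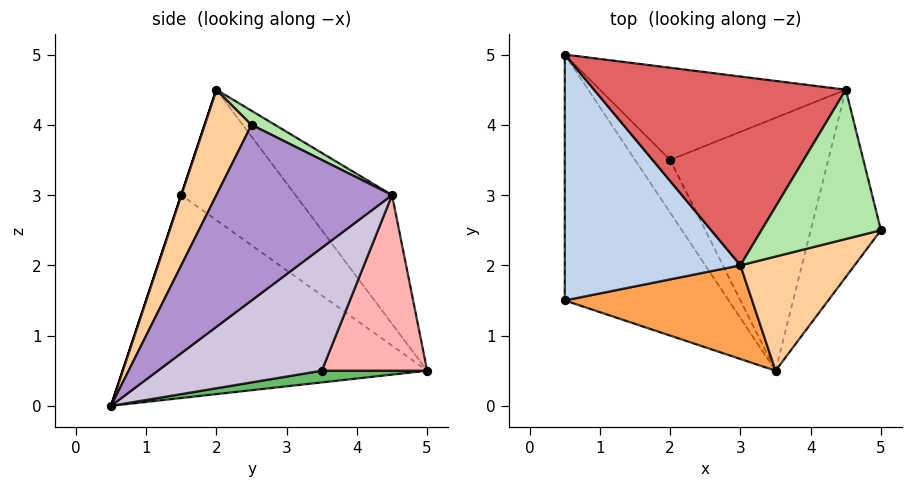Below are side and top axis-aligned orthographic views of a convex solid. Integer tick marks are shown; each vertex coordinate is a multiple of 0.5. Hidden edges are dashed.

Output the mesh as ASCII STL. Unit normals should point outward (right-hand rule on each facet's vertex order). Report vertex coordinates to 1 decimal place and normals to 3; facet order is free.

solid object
 facet normal -0.710 -0.409 -0.573
  outer loop
   vertex 3.5 0.5 0.0
   vertex 0.5 1.5 3.0
   vertex 0.5 5.0 0.5
  endloop
 endfacet
 facet normal -0.517 0.497 0.696
  outer loop
   vertex 3.0 2.0 4.5
   vertex 0.5 5.0 0.5
   vertex 0.5 1.5 3.0
  endloop
 endfacet
 facet normal 0.000 -0.949 0.316
  outer loop
   vertex 3.0 2.0 4.5
   vertex 0.5 1.5 3.0
   vertex 3.5 0.5 0.0
  endloop
 endfacet
 facet normal 0.306 -0.892 0.331
  outer loop
   vertex 3.0 2.0 4.5
   vertex 3.5 0.5 0.0
   vertex 5.0 2.5 4.0
  endloop
 endfacet
 facet normal 0.302 0.302 -0.905
  outer loop
   vertex 2.0 3.5 0.5
   vertex 3.5 0.5 0.0
   vertex 0.5 5.0 0.5
  endloop
 endfacet
 facet normal 0.103 0.465 0.879
  outer loop
   vertex 4.5 4.5 3.0
   vertex 3.0 2.0 4.5
   vertex 5.0 2.5 4.0
  endloop
 endfacet
 facet normal -0.354 0.628 0.693
  outer loop
   vertex 4.5 4.5 3.0
   vertex 0.5 5.0 0.5
   vertex 3.0 2.0 4.5
  endloop
 endfacet
 facet normal 0.503 0.503 -0.704
  outer loop
   vertex 4.5 4.5 3.0
   vertex 2.0 3.5 0.5
   vertex 0.5 5.0 0.5
  endloop
 endfacet
 facet normal 0.927 0.046 -0.371
  outer loop
   vertex 4.5 4.5 3.0
   vertex 5.0 2.5 4.0
   vertex 3.5 0.5 0.0
  endloop
 endfacet
 facet normal 0.562 0.402 -0.723
  outer loop
   vertex 4.5 4.5 3.0
   vertex 3.5 0.5 0.0
   vertex 2.0 3.5 0.5
  endloop
 endfacet
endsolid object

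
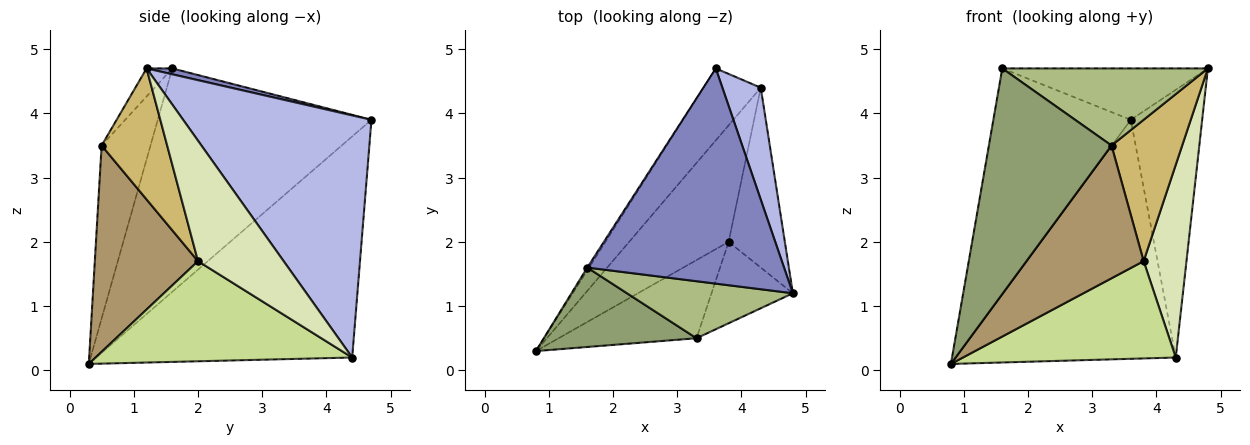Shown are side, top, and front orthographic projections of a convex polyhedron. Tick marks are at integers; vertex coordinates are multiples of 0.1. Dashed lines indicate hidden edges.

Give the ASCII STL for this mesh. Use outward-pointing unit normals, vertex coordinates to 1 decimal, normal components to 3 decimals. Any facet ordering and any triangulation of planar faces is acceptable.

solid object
 facet normal -0.841 0.541 -0.007
  outer loop
   vertex 1.6 1.6 4.7
   vertex 3.6 4.7 3.9
   vertex 0.8 0.3 0.1
  endloop
 endfacet
 facet normal 0.029 0.232 0.972
  outer loop
   vertex 1.6 1.6 4.7
   vertex 4.8 1.2 4.7
   vertex 3.6 4.7 3.9
  endloop
 endfacet
 facet normal -0.744 0.640 -0.193
  outer loop
   vertex 4.3 4.4 0.2
   vertex 0.8 0.3 0.1
   vertex 3.6 4.7 3.9
  endloop
 endfacet
 facet normal 0.925 0.351 0.147
  outer loop
   vertex 4.3 4.4 0.2
   vertex 3.6 4.7 3.9
   vertex 4.8 1.2 4.7
  endloop
 endfacet
 facet normal -0.352 -0.883 0.311
  outer loop
   vertex 3.3 0.5 3.5
   vertex 1.6 1.6 4.7
   vertex 0.8 0.3 0.1
  endloop
 endfacet
 facet normal -0.100 -0.800 0.592
  outer loop
   vertex 3.3 0.5 3.5
   vertex 4.8 1.2 4.7
   vertex 1.6 1.6 4.7
  endloop
 endfacet
 facet normal 0.611 -0.507 -0.608
  outer loop
   vertex 3.8 2.0 1.7
   vertex 0.8 0.3 0.1
   vertex 4.3 4.4 0.2
  endloop
 endfacet
 facet normal 0.825 -0.413 -0.385
  outer loop
   vertex 3.8 2.0 1.7
   vertex 4.3 4.4 0.2
   vertex 4.8 1.2 4.7
  endloop
 endfacet
 facet normal 0.605 -0.686 -0.404
  outer loop
   vertex 3.8 2.0 1.7
   vertex 3.3 0.5 3.5
   vertex 0.8 0.3 0.1
  endloop
 endfacet
 facet normal 0.626 -0.676 -0.389
  outer loop
   vertex 3.8 2.0 1.7
   vertex 4.8 1.2 4.7
   vertex 3.3 0.5 3.5
  endloop
 endfacet
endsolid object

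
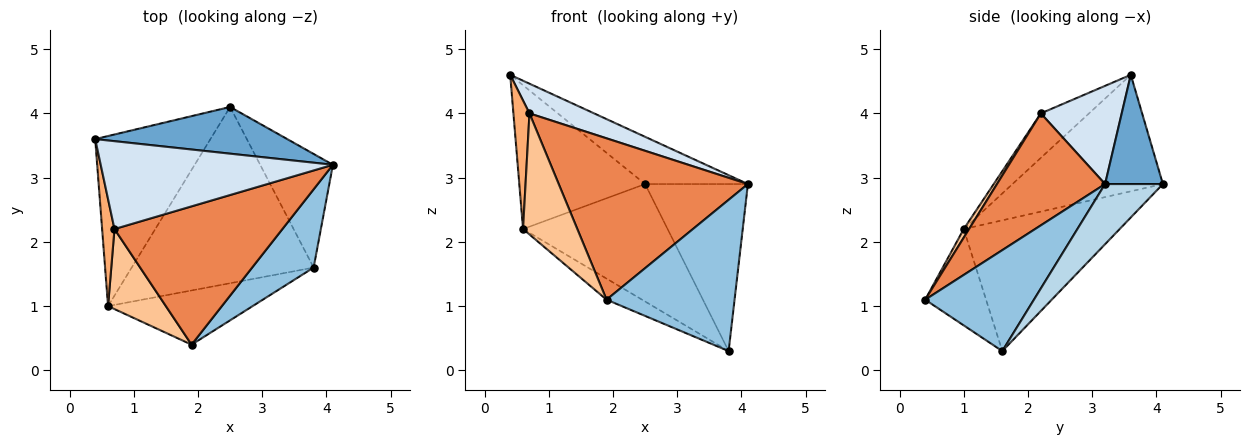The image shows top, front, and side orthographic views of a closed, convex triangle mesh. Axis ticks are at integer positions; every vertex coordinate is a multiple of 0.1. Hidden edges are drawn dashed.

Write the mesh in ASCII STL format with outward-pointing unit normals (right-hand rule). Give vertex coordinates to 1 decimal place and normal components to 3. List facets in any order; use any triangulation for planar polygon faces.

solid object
 facet normal 0.371 0.660 0.653
  outer loop
   vertex 2.5 4.1 2.9
   vertex 0.4 3.6 4.6
   vertex 4.1 3.2 2.9
  endloop
 endfacet
 facet normal 0.602 -0.709 0.367
  outer loop
   vertex 3.8 1.6 0.3
   vertex 4.1 3.2 2.9
   vertex 1.9 0.4 1.1
  endloop
 endfacet
 facet normal 0.422 0.750 -0.510
  outer loop
   vertex 3.8 1.6 0.3
   vertex 2.5 4.1 2.9
   vertex 4.1 3.2 2.9
  endloop
 endfacet
 facet normal 0.372 -0.297 0.879
  outer loop
   vertex 0.7 2.2 4.0
   vertex 4.1 3.2 2.9
   vertex 0.4 3.6 4.6
  endloop
 endfacet
 facet normal 0.398 -0.697 0.597
  outer loop
   vertex 0.7 2.2 4.0
   vertex 1.9 0.4 1.1
   vertex 4.1 3.2 2.9
  endloop
 endfacet
 facet normal -0.917 -0.306 0.255
  outer loop
   vertex 0.6 1.0 2.2
   vertex 0.7 2.2 4.0
   vertex 0.4 3.6 4.6
  endloop
 endfacet
 facet normal 0.081 -0.831 0.550
  outer loop
   vertex 0.6 1.0 2.2
   vertex 1.9 0.4 1.1
   vertex 0.7 2.2 4.0
  endloop
 endfacet
 facet normal -0.611 0.511 -0.605
  outer loop
   vertex 0.6 1.0 2.2
   vertex 0.4 3.6 4.6
   vertex 2.5 4.1 2.9
  endloop
 endfacet
 facet normal -0.528 0.308 -0.792
  outer loop
   vertex 0.6 1.0 2.2
   vertex 3.8 1.6 0.3
   vertex 1.9 0.4 1.1
  endloop
 endfacet
 facet normal -0.513 0.476 -0.714
  outer loop
   vertex 0.6 1.0 2.2
   vertex 2.5 4.1 2.9
   vertex 3.8 1.6 0.3
  endloop
 endfacet
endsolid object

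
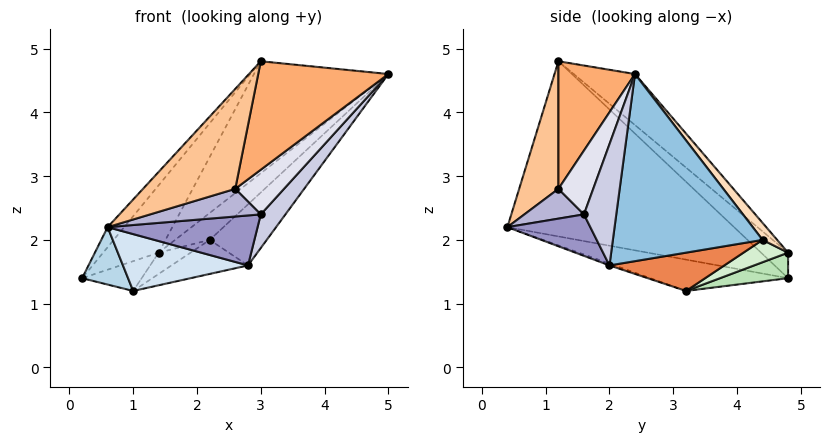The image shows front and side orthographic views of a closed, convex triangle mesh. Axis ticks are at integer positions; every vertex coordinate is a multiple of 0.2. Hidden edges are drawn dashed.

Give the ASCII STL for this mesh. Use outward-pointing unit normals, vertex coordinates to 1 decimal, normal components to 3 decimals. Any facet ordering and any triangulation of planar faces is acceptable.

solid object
 facet normal -0.742 0.054 0.668
  outer loop
   vertex 3.0 1.2 4.8
   vertex 0.2 4.8 1.4
   vertex 0.6 0.4 2.2
  endloop
 endfacet
 facet normal 0.754 0.287 -0.591
  outer loop
   vertex 2.2 4.4 2.0
   vertex 5.0 2.4 4.6
   vertex 2.8 2.0 1.6
  endloop
 endfacet
 facet normal -0.588 -0.196 -0.784
  outer loop
   vertex 1.0 3.2 1.2
   vertex 0.6 0.4 2.2
   vertex 0.2 4.8 1.4
  endloop
 endfacet
 facet normal -0.014 -0.335 -0.942
  outer loop
   vertex 1.0 3.2 1.2
   vertex 2.8 2.0 1.6
   vertex 0.6 0.4 2.2
  endloop
 endfacet
 facet normal 0.361 0.240 -0.901
  outer loop
   vertex 1.0 3.2 1.2
   vertex 2.2 4.4 2.0
   vertex 2.8 2.0 1.6
  endloop
 endfacet
 facet normal 0.504 -0.858 -0.101
  outer loop
   vertex 2.6 1.2 2.8
   vertex 5.0 2.4 4.6
   vertex 3.0 1.2 4.8
  endloop
 endfacet
 facet normal 0.390 -0.917 -0.078
  outer loop
   vertex 2.6 1.2 2.8
   vertex 3.0 1.2 4.8
   vertex 0.6 0.4 2.2
  endloop
 endfacet
 facet normal 0.373 0.885 0.279
  outer loop
   vertex 1.4 4.8 1.8
   vertex 5.0 2.4 4.6
   vertex 2.2 4.4 2.0
  endloop
 endfacet
 facet normal -0.265 0.545 0.795
  outer loop
   vertex 1.4 4.8 1.8
   vertex 0.2 4.8 1.4
   vertex 3.0 1.2 4.8
  endloop
 endfacet
 facet normal -0.251 0.551 0.796
  outer loop
   vertex 1.4 4.8 1.8
   vertex 3.0 1.2 4.8
   vertex 5.0 2.4 4.6
  endloop
 endfacet
 facet normal 0.305 0.267 -0.914
  outer loop
   vertex 1.4 4.8 1.8
   vertex 1.0 3.2 1.2
   vertex 0.2 4.8 1.4
  endloop
 endfacet
 facet normal 0.351 0.251 -0.902
  outer loop
   vertex 1.4 4.8 1.8
   vertex 2.2 4.4 2.0
   vertex 1.0 3.2 1.2
  endloop
 endfacet
 facet normal 0.423 -0.764 -0.488
  outer loop
   vertex 3.0 1.6 2.4
   vertex 0.6 0.4 2.2
   vertex 2.8 2.0 1.6
  endloop
 endfacet
 facet normal 0.439 -0.816 -0.376
  outer loop
   vertex 3.0 1.6 2.4
   vertex 2.6 1.2 2.8
   vertex 0.6 0.4 2.2
  endloop
 endfacet
 facet normal 0.710 -0.542 -0.449
  outer loop
   vertex 3.0 1.6 2.4
   vertex 2.8 2.0 1.6
   vertex 5.0 2.4 4.6
  endloop
 endfacet
 facet normal 0.566 -0.793 -0.226
  outer loop
   vertex 3.0 1.6 2.4
   vertex 5.0 2.4 4.6
   vertex 2.6 1.2 2.8
  endloop
 endfacet
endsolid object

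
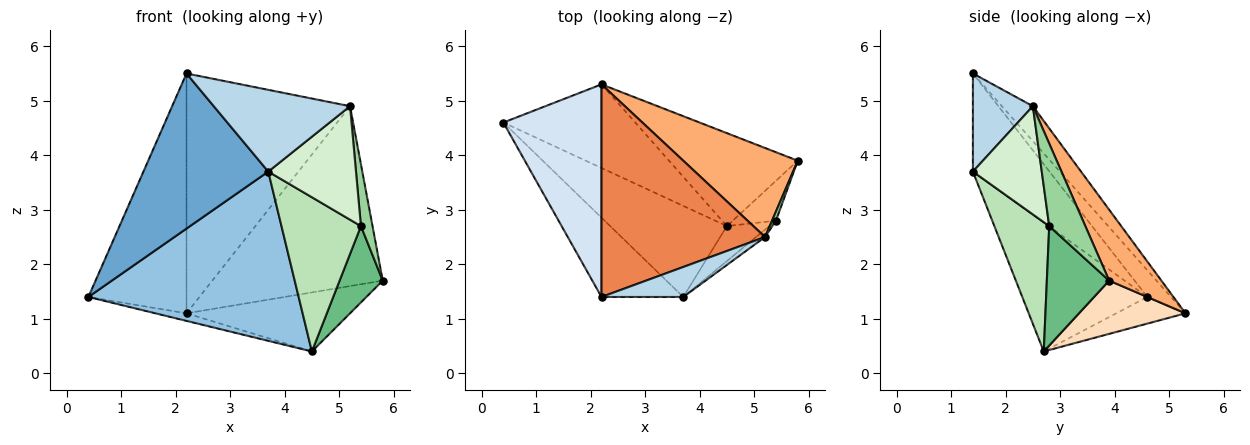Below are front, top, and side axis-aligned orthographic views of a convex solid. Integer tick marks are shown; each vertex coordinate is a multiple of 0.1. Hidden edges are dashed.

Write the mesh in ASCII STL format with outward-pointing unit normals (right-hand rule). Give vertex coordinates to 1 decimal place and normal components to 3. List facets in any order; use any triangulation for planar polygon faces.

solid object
 facet normal -0.479 -0.781 -0.399
  outer loop
   vertex 3.7 1.4 3.7
   vertex 2.2 1.4 5.5
   vertex 0.4 4.6 1.4
  endloop
 endfacet
 facet normal -0.464 -0.780 -0.420
  outer loop
   vertex 3.7 1.4 3.7
   vertex 0.4 4.6 1.4
   vertex 4.5 2.7 0.4
  endloop
 endfacet
 facet normal 0.382 -0.868 0.318
  outer loop
   vertex 3.7 1.4 3.7
   vertex 5.2 2.5 4.9
   vertex 2.2 1.4 5.5
  endloop
 endfacet
 facet normal -0.178 0.736 0.653
  outer loop
   vertex 2.2 5.3 1.1
   vertex 0.4 4.6 1.4
   vertex 2.2 1.4 5.5
  endloop
 endfacet
 facet normal -0.140 0.741 0.657
  outer loop
   vertex 2.2 5.3 1.1
   vertex 2.2 1.4 5.5
   vertex 5.2 2.5 4.9
  endloop
 endfacet
 facet normal 0.265 0.864 0.428
  outer loop
   vertex 2.2 5.3 1.1
   vertex 5.2 2.5 4.9
   vertex 5.8 3.9 1.7
  endloop
 endfacet
 facet normal -0.197 0.088 -0.976
  outer loop
   vertex 2.2 5.3 1.1
   vertex 4.5 2.7 0.4
   vertex 0.4 4.6 1.4
  endloop
 endfacet
 facet normal 0.330 0.506 -0.797
  outer loop
   vertex 2.2 5.3 1.1
   vertex 5.8 3.9 1.7
   vertex 4.5 2.7 0.4
  endloop
 endfacet
 facet normal 0.788 -0.545 -0.285
  outer loop
   vertex 5.4 2.8 2.7
   vertex 4.5 2.7 0.4
   vertex 5.8 3.9 1.7
  endloop
 endfacet
 facet normal 0.951 -0.305 0.045
  outer loop
   vertex 5.4 2.8 2.7
   vertex 5.8 3.9 1.7
   vertex 5.2 2.5 4.9
  endloop
 endfacet
 facet normal 0.558 -0.809 -0.183
  outer loop
   vertex 5.4 2.8 2.7
   vertex 3.7 1.4 3.7
   vertex 4.5 2.7 0.4
  endloop
 endfacet
 facet normal 0.617 -0.785 -0.051
  outer loop
   vertex 5.4 2.8 2.7
   vertex 5.2 2.5 4.9
   vertex 3.7 1.4 3.7
  endloop
 endfacet
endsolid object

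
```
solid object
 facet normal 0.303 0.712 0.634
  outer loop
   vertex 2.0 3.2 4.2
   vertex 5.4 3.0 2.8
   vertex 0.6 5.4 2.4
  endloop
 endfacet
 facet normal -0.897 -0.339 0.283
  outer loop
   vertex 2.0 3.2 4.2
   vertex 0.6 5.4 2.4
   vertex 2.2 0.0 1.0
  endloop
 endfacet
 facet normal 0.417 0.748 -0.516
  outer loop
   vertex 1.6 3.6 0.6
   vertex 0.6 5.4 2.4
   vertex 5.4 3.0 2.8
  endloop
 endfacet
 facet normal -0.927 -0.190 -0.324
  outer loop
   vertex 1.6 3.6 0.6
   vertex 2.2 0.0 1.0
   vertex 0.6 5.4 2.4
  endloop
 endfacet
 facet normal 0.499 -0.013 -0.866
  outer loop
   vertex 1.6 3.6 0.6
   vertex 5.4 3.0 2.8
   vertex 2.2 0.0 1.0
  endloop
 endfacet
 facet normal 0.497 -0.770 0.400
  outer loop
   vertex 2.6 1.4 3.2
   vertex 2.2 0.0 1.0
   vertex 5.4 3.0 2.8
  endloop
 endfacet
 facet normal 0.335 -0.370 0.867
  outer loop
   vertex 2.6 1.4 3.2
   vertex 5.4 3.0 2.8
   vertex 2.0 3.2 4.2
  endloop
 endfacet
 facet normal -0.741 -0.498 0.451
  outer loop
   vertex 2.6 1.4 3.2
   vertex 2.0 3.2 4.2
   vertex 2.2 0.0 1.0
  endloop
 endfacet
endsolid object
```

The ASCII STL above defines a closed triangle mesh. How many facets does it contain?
8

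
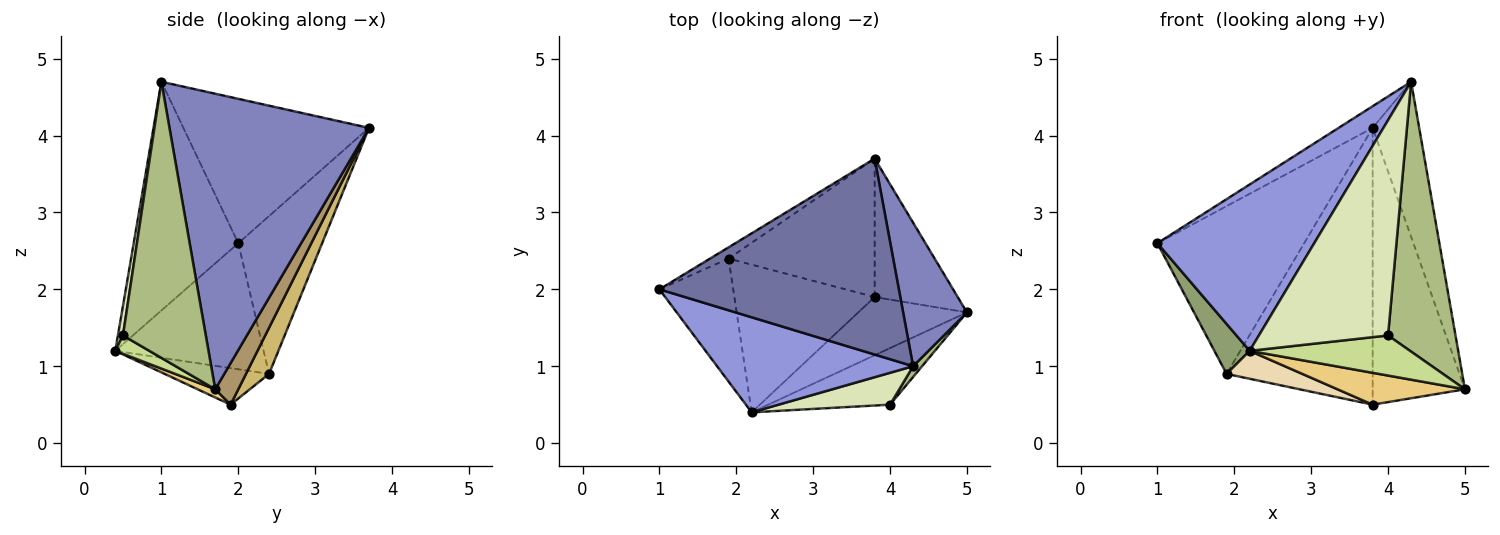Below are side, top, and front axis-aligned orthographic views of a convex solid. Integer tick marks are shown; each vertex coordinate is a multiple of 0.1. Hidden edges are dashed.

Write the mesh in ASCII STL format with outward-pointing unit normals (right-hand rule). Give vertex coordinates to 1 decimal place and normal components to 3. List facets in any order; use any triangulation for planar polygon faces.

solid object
 facet normal -0.514 0.094 0.853
  outer loop
   vertex 4.3 1.0 4.7
   vertex 3.8 3.7 4.1
   vertex 1.0 2.0 2.6
  endloop
 endfacet
 facet normal 0.953 0.222 0.206
  outer loop
   vertex 4.3 1.0 4.7
   vertex 5.0 1.7 0.7
   vertex 3.8 3.7 4.1
  endloop
 endfacet
 facet normal -0.501 -0.751 0.429
  outer loop
   vertex 2.2 0.4 1.2
   vertex 4.3 1.0 4.7
   vertex 1.0 2.0 2.6
  endloop
 endfacet
 facet normal -0.495 0.867 -0.058
  outer loop
   vertex 1.9 2.4 0.9
   vertex 1.0 2.0 2.6
   vertex 3.8 3.7 4.1
  endloop
 endfacet
 facet normal -0.845 -0.201 -0.495
  outer loop
   vertex 1.9 2.4 0.9
   vertex 2.2 0.4 1.2
   vertex 1.0 2.0 2.6
  endloop
 endfacet
 facet normal 0.775 -0.631 0.025
  outer loop
   vertex 4.0 0.5 1.4
   vertex 5.0 1.7 0.7
   vertex 4.3 1.0 4.7
  endloop
 endfacet
 facet normal 0.122 -0.574 -0.810
  outer loop
   vertex 4.0 0.5 1.4
   vertex 2.2 0.4 1.2
   vertex 5.0 1.7 0.7
  endloop
 endfacet
 facet normal 0.039 -0.988 0.146
  outer loop
   vertex 4.0 0.5 1.4
   vertex 4.3 1.0 4.7
   vertex 2.2 0.4 1.2
  endloop
 endfacet
 facet normal 0.218 0.873 -0.436
  outer loop
   vertex 3.8 1.9 0.5
   vertex 3.8 3.7 4.1
   vertex 5.0 1.7 0.7
  endloop
 endfacet
 facet normal 0.140 0.886 -0.443
  outer loop
   vertex 3.8 1.9 0.5
   vertex 1.9 2.4 0.9
   vertex 3.8 3.7 4.1
  endloop
 endfacet
 facet normal 0.066 -0.479 -0.875
  outer loop
   vertex 3.8 1.9 0.5
   vertex 5.0 1.7 0.7
   vertex 2.2 0.4 1.2
  endloop
 endfacet
 facet normal -0.248 -0.180 -0.952
  outer loop
   vertex 3.8 1.9 0.5
   vertex 2.2 0.4 1.2
   vertex 1.9 2.4 0.9
  endloop
 endfacet
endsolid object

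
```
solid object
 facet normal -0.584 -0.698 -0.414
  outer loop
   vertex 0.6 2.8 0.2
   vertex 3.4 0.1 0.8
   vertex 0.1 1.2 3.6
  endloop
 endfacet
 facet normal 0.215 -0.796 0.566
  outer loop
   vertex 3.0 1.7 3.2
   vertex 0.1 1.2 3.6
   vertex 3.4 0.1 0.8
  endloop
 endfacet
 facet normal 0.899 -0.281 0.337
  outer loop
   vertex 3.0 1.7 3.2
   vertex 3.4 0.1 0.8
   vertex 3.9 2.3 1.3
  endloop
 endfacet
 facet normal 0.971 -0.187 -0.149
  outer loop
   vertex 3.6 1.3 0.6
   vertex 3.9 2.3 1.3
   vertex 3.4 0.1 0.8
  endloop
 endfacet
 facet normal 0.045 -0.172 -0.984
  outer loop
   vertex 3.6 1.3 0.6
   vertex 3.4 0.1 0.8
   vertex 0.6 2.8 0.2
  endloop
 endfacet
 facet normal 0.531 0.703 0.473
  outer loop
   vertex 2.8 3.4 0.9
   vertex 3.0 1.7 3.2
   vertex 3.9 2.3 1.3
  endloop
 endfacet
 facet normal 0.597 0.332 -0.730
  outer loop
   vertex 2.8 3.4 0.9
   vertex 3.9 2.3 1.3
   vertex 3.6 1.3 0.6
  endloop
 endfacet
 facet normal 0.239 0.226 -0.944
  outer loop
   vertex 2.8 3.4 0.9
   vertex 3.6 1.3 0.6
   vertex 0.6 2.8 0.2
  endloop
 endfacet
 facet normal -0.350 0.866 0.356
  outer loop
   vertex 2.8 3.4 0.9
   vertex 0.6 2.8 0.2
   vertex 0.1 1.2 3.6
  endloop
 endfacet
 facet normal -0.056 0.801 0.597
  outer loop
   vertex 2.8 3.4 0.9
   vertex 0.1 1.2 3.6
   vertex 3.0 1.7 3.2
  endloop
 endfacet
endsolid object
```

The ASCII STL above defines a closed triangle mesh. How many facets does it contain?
10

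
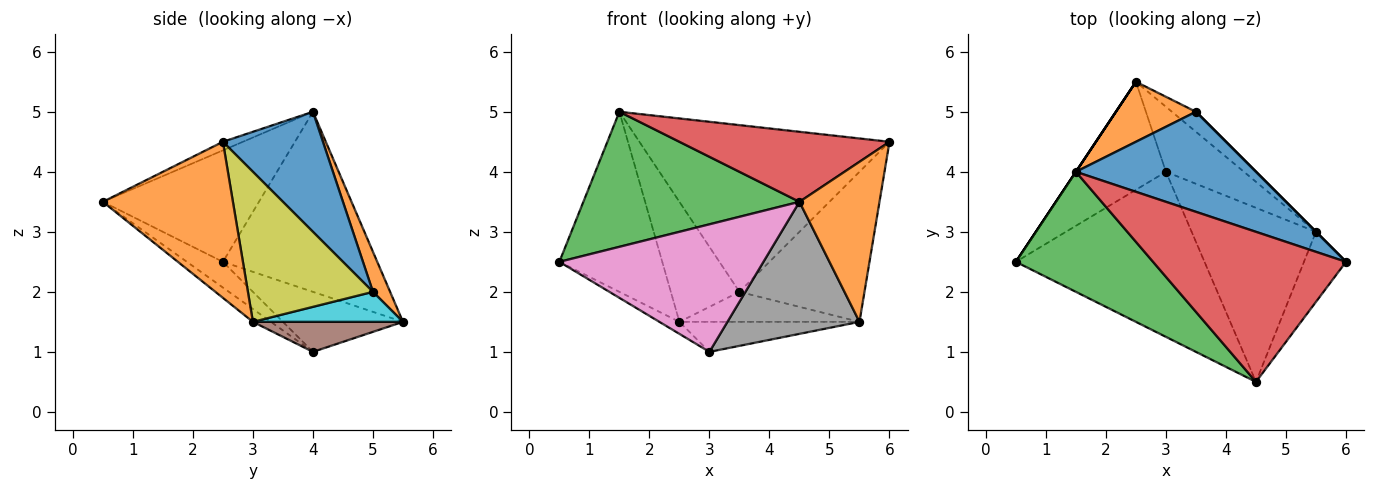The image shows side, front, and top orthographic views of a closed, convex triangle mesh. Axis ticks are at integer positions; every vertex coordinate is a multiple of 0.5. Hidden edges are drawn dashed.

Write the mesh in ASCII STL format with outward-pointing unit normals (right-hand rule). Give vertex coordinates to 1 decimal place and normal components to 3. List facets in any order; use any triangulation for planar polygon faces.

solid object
 facet normal -0.832 0.555 0.000
  outer loop
   vertex 1.5 4.0 5.0
   vertex 2.5 5.5 1.5
   vertex 0.5 2.5 2.5
  endloop
 endfacet
 facet normal 0.830 -0.511 -0.223
  outer loop
   vertex 4.5 0.5 3.5
   vertex 5.5 3.0 1.5
   vertex 6.0 2.5 4.5
  endloop
 endfacet
 facet normal -0.475 -0.658 0.585
  outer loop
   vertex 4.5 0.5 3.5
   vertex 1.5 4.0 5.0
   vertex 0.5 2.5 2.5
  endloop
 endfacet
 facet normal -0.040 -0.423 0.905
  outer loop
   vertex 4.5 0.5 3.5
   vertex 6.0 2.5 4.5
   vertex 1.5 4.0 5.0
  endloop
 endfacet
 facet normal -0.552 0.092 -0.829
  outer loop
   vertex 3.0 4.0 1.0
   vertex 0.5 2.5 2.5
   vertex 2.5 5.5 1.5
  endloop
 endfacet
 facet normal 0.330 0.396 -0.857
  outer loop
   vertex 3.0 4.0 1.0
   vertex 2.5 5.5 1.5
   vertex 5.5 3.0 1.5
  endloop
 endfacet
 facet normal -0.107 -0.608 -0.787
  outer loop
   vertex 3.0 4.0 1.0
   vertex 4.5 0.5 3.5
   vertex 0.5 2.5 2.5
  endloop
 endfacet
 facet normal -0.082 -0.602 -0.794
  outer loop
   vertex 3.0 4.0 1.0
   vertex 5.5 3.0 1.5
   vertex 4.5 0.5 3.5
  endloop
 endfacet
 facet normal 0.707 0.707 0.000
  outer loop
   vertex 3.5 5.0 2.0
   vertex 6.0 2.5 4.5
   vertex 5.5 3.0 1.5
  endloop
 endfacet
 facet normal 0.570 0.684 -0.456
  outer loop
   vertex 3.5 5.0 2.0
   vertex 5.5 3.0 1.5
   vertex 2.5 5.5 1.5
  endloop
 endfacet
 facet normal 0.324 0.811 0.487
  outer loop
   vertex 3.5 5.0 2.0
   vertex 1.5 4.0 5.0
   vertex 6.0 2.5 4.5
  endloop
 endfacet
 facet normal 0.218 0.873 0.436
  outer loop
   vertex 3.5 5.0 2.0
   vertex 2.5 5.5 1.5
   vertex 1.5 4.0 5.0
  endloop
 endfacet
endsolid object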